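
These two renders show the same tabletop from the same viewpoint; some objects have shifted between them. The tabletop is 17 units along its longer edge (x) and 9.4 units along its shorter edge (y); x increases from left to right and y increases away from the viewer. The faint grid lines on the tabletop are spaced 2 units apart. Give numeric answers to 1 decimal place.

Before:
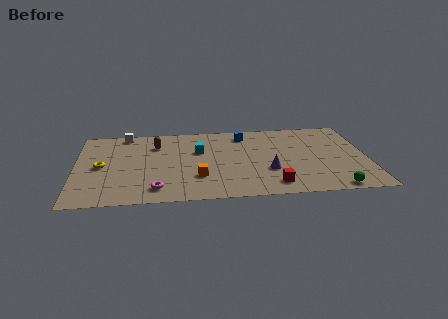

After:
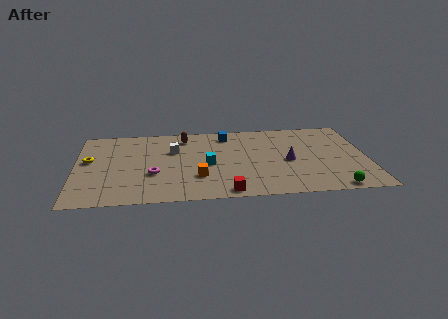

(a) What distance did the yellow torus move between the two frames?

1.1

The yellow torus moved from about (1.5, 4.6) to (0.8, 5.4), a distance of √(0.7² + 0.8²) ≈ 1.1.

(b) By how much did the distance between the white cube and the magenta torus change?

-4.1

They were about 7.1 units apart before and 3.0 after — 4.1 units closer together.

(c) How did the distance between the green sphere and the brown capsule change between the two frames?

-0.9

Before: roughly 11.9 units apart; after: 11.0. That's 0.9 units closer together.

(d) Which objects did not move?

the orange cube and the green sphere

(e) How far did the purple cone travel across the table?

1.6

The purple cone was near (11.2, 3.2) before and (12.4, 4.3) after, so it travelled √(1.2² + 1.1²) ≈ 1.6 units.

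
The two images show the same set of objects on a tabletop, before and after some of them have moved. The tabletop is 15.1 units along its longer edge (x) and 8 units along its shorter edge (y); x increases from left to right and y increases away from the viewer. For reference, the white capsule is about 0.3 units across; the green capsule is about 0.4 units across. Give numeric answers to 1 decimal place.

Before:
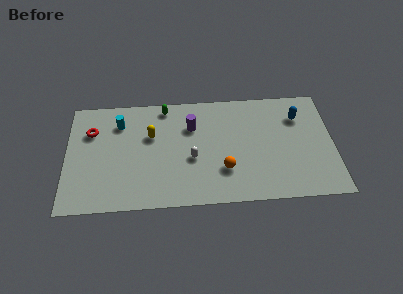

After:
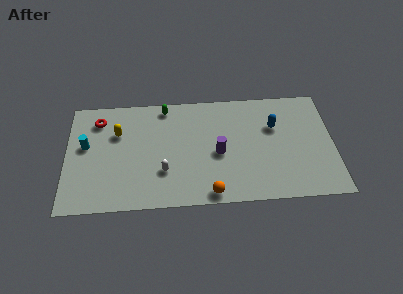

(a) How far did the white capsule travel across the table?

1.8

The white capsule moved from about (7.1, 3.3) to (5.5, 2.5), a distance of √(1.6² + 0.8²) ≈ 1.8.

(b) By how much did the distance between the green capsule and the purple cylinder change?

+2.5

The distance was about 2.1 in the first image and 4.6 in the second, so they moved 2.5 units further apart.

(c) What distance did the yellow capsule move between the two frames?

1.9

From (4.8, 5.1) to (2.9, 5.4), the yellow capsule covered √(1.9² + 0.3²) ≈ 1.9 units.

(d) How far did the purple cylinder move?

2.5

The purple cylinder was near (7.1, 5.6) before and (8.6, 3.6) after, so it travelled √(1.5² + 2.0²) ≈ 2.5 units.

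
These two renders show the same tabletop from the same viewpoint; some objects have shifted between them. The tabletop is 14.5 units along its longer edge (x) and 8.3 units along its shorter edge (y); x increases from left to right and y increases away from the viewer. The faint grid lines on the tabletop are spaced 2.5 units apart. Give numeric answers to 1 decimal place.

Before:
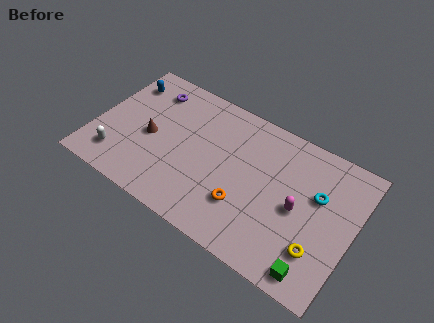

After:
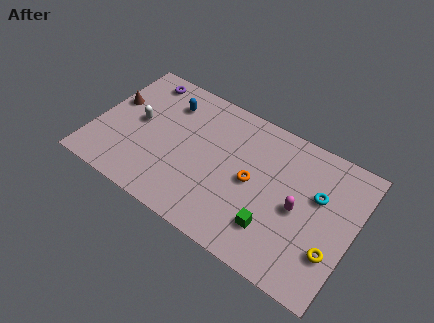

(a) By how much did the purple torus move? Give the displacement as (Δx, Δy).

(-0.6, 0.5)

The purple torus was at about (2.6, 6.7) and moved to about (2.0, 7.2).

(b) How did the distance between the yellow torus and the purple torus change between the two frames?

+1.3

Before: roughly 11.2 units apart; after: 12.5. That's 1.3 units further apart.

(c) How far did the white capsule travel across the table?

2.8

The white capsule was near (1.6, 1.7) before and (2.3, 4.4) after, so it travelled √(0.7² + 2.7²) ≈ 2.8 units.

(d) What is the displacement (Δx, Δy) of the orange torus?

(0.2, 1.6)

From the two frames, the orange torus sits at roughly (8.7, 2.5) before and (8.9, 4.1) after.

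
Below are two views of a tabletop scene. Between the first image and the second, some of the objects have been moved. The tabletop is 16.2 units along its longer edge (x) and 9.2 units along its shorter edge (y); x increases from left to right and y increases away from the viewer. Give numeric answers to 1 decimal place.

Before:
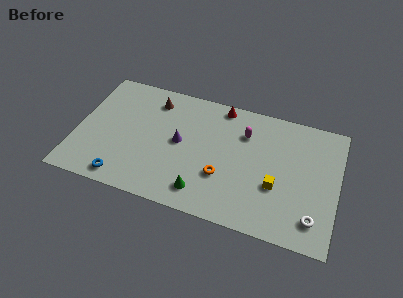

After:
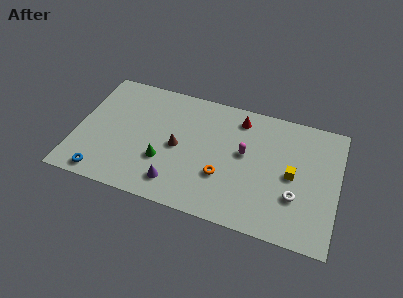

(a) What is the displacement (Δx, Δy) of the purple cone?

(0.0, -3.1)

The purple cone was at about (6.4, 4.8) and moved to about (6.4, 1.7).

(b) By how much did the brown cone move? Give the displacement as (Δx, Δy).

(1.8, -3.1)

From the two frames, the brown cone sits at roughly (4.5, 7.5) before and (6.3, 4.4) after.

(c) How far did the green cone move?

3.0

The green cone was near (8.1, 1.6) before and (5.5, 3.1) after, so it travelled √(2.6² + 1.5²) ≈ 3.0 units.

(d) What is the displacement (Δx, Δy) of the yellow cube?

(0.9, 1.1)

From the two frames, the yellow cube sits at roughly (12.5, 3.4) before and (13.4, 4.5) after.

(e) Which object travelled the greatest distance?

the brown cone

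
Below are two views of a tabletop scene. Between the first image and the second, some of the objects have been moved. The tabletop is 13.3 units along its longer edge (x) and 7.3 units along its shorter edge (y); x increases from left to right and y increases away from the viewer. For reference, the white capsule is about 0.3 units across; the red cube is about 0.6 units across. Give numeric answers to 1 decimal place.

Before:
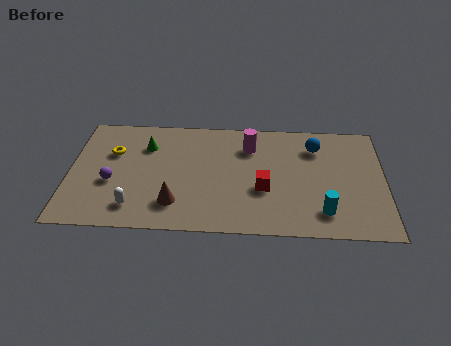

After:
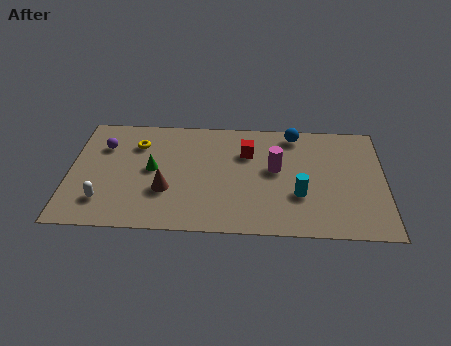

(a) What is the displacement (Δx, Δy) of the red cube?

(-0.7, 2.3)

The red cube was at about (8.2, 2.8) and moved to about (7.5, 5.1).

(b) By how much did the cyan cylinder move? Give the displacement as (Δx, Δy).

(-1.0, 1.0)

The cyan cylinder was at about (10.7, 1.5) and moved to about (9.7, 2.5).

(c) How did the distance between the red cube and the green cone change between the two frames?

-1.4

Before: roughly 5.6 units apart; after: 4.2. That's 1.4 units closer together.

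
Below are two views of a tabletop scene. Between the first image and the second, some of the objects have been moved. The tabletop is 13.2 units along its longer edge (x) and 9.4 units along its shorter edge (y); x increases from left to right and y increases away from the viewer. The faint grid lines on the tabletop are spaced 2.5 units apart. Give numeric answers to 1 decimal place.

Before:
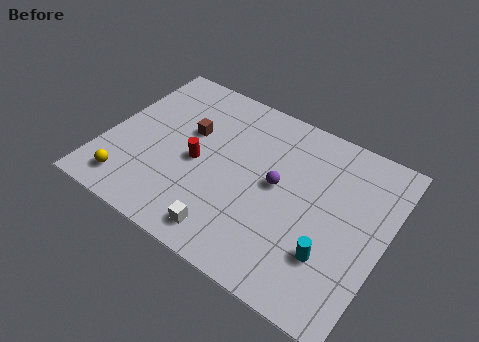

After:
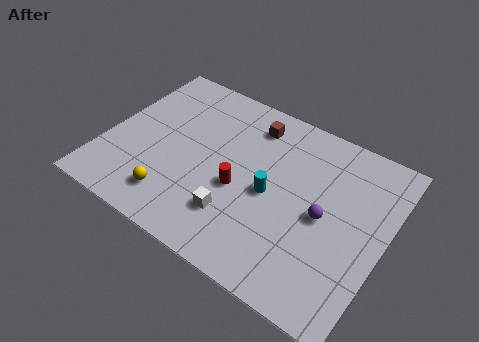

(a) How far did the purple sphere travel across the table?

2.4

The purple sphere was near (8.1, 5.0) before and (10.4, 4.5) after, so it travelled √(2.3² + 0.5²) ≈ 2.4 units.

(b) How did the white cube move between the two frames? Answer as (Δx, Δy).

(0.2, 1.1)

The white cube was at about (6.4, 1.3) and moved to about (6.6, 2.4).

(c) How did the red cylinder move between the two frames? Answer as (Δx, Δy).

(2.1, -0.4)

The red cylinder was at about (4.4, 4.3) and moved to about (6.5, 3.9).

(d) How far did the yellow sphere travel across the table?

2.1

The yellow sphere moved from about (1.6, 1.5) to (3.7, 1.8), a distance of √(2.1² + 0.3²) ≈ 2.1.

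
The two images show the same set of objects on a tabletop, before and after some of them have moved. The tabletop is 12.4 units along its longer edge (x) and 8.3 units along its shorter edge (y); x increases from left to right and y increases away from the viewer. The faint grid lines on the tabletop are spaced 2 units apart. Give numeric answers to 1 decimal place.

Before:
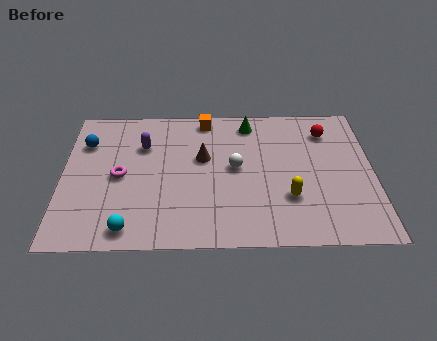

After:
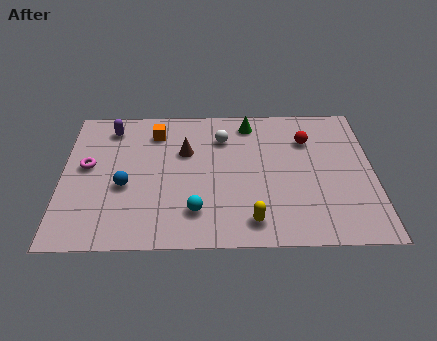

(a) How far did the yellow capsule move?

2.0

The yellow capsule moved from about (9.0, 2.6) to (7.5, 1.3), a distance of √(1.5² + 1.3²) ≈ 2.0.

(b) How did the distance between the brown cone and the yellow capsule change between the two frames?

+0.7

They were about 4.2 units apart before and 4.9 after — 0.7 units further apart.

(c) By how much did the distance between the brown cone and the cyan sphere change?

-1.4

The distance was about 4.9 in the first image and 3.5 in the second, so they moved 1.4 units closer together.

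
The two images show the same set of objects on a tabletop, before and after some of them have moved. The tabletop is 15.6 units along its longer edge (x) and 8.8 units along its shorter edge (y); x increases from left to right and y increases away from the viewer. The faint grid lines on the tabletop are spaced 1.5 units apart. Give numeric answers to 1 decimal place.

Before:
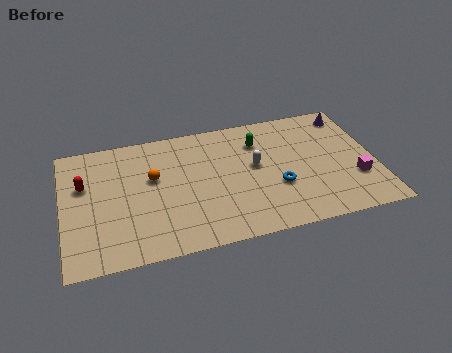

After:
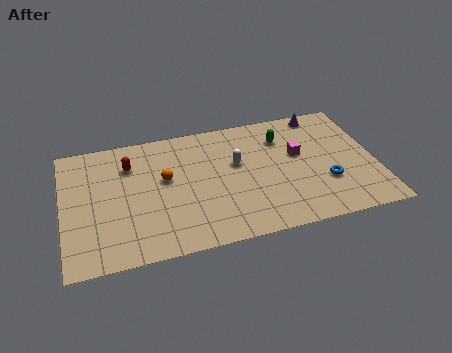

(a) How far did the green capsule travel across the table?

1.2

The green capsule was near (9.9, 6.6) before and (11.1, 6.6) after, so it travelled √(1.2² + 0.0²) ≈ 1.2 units.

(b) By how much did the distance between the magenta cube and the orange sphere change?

-3.6

They were about 10.3 units apart before and 6.7 after — 3.6 units closer together.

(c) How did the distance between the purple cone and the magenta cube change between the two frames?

-1.7

Before: roughly 4.7 units apart; after: 3.0. That's 1.7 units closer together.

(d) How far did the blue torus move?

2.4

From (10.6, 3.2) to (13.0, 2.9), the blue torus covered √(2.4² + 0.3²) ≈ 2.4 units.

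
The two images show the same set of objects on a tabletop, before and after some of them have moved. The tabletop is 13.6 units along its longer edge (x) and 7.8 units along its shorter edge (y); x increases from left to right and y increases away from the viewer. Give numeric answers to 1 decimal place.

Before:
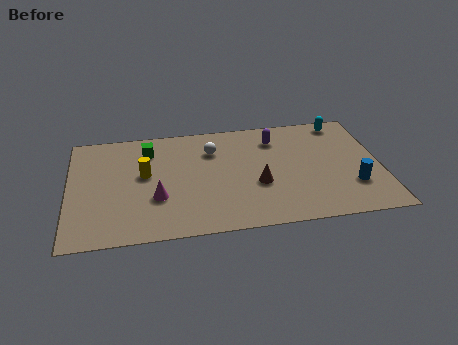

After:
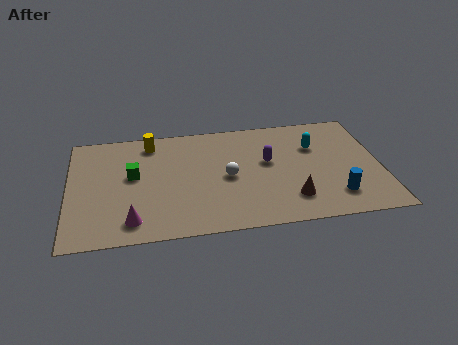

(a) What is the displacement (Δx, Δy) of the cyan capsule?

(-1.3, -1.6)

From the two frames, the cyan capsule sits at roughly (12.1, 6.9) before and (10.8, 5.3) after.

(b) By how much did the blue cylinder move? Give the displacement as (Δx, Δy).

(-0.8, -0.6)

The blue cylinder started near (12.3, 2.3) and ended near (11.5, 1.7).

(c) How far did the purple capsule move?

1.6

The purple capsule was near (9.1, 6.1) before and (8.7, 4.5) after, so it travelled √(0.4² + 1.6²) ≈ 1.6 units.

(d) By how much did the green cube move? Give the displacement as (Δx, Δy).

(-0.7, -1.7)

From the two frames, the green cube sits at roughly (3.5, 6.1) before and (2.8, 4.4) after.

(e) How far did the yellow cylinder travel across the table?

2.2

The yellow cylinder was near (3.3, 4.4) before and (3.6, 6.6) after, so it travelled √(0.3² + 2.2²) ≈ 2.2 units.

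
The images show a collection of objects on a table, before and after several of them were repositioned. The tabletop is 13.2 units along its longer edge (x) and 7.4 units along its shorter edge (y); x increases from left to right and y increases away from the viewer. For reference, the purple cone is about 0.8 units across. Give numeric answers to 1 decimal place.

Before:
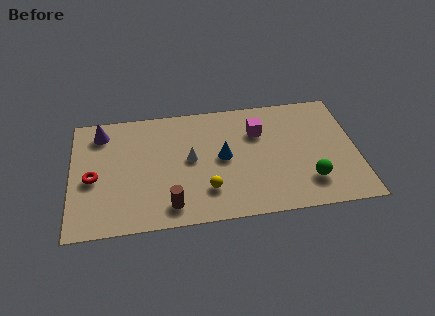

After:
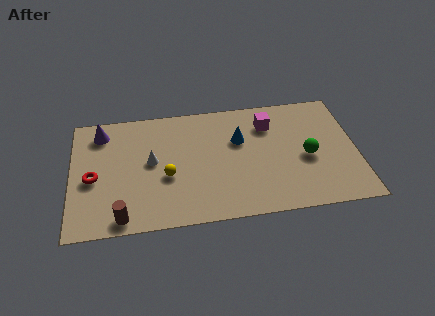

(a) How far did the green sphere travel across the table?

1.5

The green sphere moved from about (10.9, 1.8) to (10.9, 3.3), a distance of √(0.0² + 1.5²) ≈ 1.5.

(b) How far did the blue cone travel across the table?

1.3

The blue cone moved from about (7.0, 3.8) to (7.8, 4.8), a distance of √(0.8² + 1.0²) ≈ 1.3.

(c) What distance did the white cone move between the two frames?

1.8

The white cone moved from about (5.5, 3.9) to (3.7, 4.0), a distance of √(1.8² + 0.1²) ≈ 1.8.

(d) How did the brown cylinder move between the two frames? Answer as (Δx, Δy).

(-2.2, -0.4)

From the two frames, the brown cylinder sits at roughly (4.5, 1.2) before and (2.3, 0.8) after.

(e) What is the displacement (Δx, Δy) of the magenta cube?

(0.5, 0.4)

The magenta cube was at about (8.7, 5.2) and moved to about (9.2, 5.6).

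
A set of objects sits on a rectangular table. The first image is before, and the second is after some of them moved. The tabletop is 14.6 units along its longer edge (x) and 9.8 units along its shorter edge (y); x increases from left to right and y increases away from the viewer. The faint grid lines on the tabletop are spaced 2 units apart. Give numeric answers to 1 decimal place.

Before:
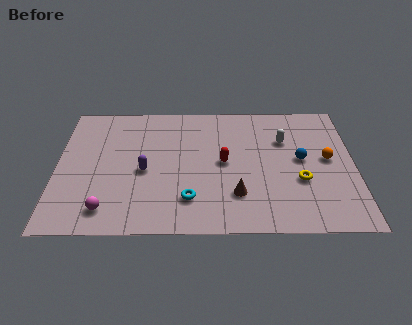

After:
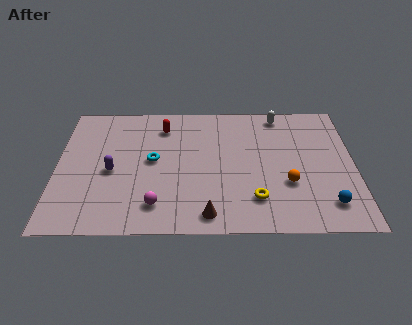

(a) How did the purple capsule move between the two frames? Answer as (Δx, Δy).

(-1.6, 0.0)

The purple capsule started near (4.3, 4.4) and ended near (2.7, 4.4).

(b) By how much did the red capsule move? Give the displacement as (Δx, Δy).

(-3.0, 2.8)

The red capsule was at about (8.2, 5.0) and moved to about (5.2, 7.8).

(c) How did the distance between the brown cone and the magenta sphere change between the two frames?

-3.8

Before: roughly 6.4 units apart; after: 2.6. That's 3.8 units closer together.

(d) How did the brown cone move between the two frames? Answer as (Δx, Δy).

(-1.4, -1.4)

The brown cone was at about (8.8, 2.6) and moved to about (7.4, 1.2).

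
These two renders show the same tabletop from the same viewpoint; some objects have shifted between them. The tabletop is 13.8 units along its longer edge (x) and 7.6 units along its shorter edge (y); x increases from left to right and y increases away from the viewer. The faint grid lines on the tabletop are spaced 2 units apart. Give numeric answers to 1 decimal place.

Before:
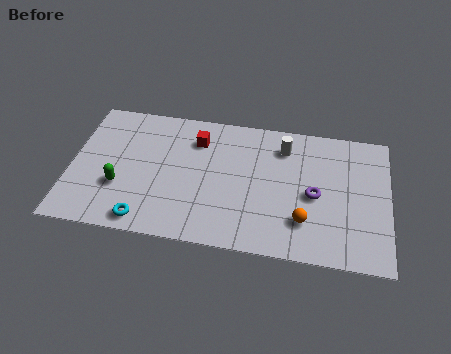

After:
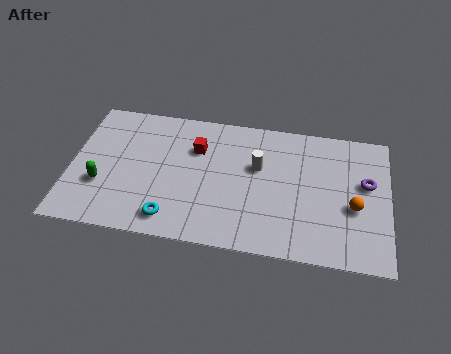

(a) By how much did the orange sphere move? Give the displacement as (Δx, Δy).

(2.1, 1.1)

The orange sphere started near (10.2, 2.0) and ended near (12.3, 3.1).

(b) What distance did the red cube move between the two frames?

0.5

The red cube moved from about (5.4, 5.8) to (5.4, 5.3), a distance of √(0.0² + 0.5²) ≈ 0.5.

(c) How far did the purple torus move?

2.4

The purple torus moved from about (10.6, 3.5) to (12.8, 4.5), a distance of √(2.2² + 1.0²) ≈ 2.4.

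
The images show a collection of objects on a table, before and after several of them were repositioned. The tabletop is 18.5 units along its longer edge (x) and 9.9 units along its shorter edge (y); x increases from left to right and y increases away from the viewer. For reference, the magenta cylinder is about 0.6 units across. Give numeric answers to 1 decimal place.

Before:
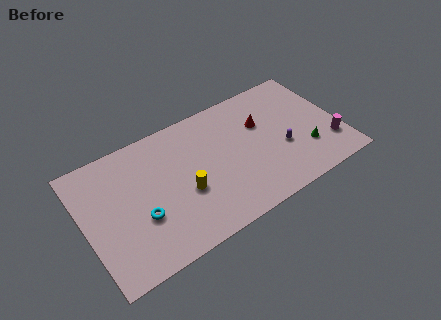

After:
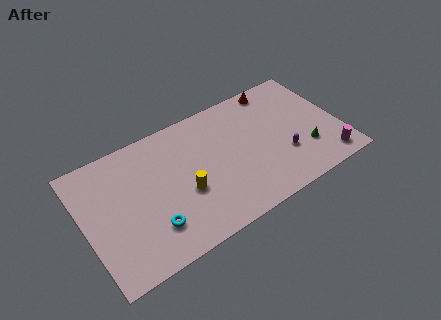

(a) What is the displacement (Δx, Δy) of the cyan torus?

(0.6, -1.1)

The cyan torus started near (3.8, 3.6) and ended near (4.4, 2.5).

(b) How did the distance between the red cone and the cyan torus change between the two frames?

+2.3

The distance was about 9.7 in the first image and 12.0 in the second, so they moved 2.3 units further apart.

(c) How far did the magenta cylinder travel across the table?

1.3

The magenta cylinder was near (17.5, 2.6) before and (17.1, 1.4) after, so it travelled √(0.4² + 1.2²) ≈ 1.3 units.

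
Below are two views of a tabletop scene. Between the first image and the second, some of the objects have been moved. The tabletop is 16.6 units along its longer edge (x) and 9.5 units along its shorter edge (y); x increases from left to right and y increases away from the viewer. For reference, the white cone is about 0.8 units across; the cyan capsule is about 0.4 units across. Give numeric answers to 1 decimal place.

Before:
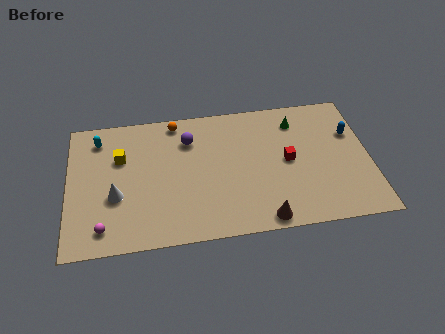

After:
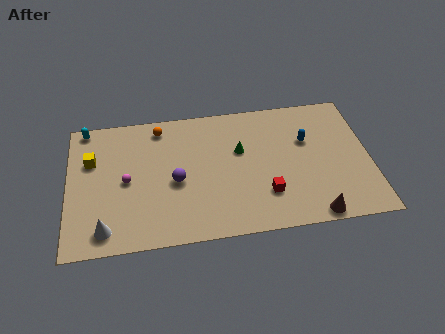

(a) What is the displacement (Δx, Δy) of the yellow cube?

(-1.6, 0.0)

From the two frames, the yellow cube sits at roughly (2.9, 6.3) before and (1.3, 6.3) after.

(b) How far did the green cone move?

3.6

The green cone was near (12.7, 7.6) before and (9.5, 5.9) after, so it travelled √(3.2² + 1.7²) ≈ 3.6 units.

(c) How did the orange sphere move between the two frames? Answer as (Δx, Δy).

(-0.9, -0.3)

The orange sphere started near (6.0, 8.5) and ended near (5.1, 8.2).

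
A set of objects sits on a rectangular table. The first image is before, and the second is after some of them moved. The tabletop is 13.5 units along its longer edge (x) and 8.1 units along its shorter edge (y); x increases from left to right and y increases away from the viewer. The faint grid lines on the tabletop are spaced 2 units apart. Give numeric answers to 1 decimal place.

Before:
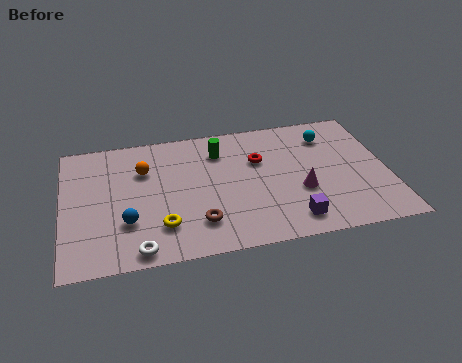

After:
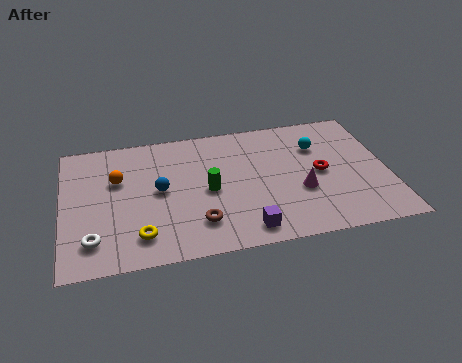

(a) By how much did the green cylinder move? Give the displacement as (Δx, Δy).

(-0.6, -2.4)

The green cylinder started near (6.6, 6.2) and ended near (6.0, 3.8).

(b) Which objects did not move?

the brown torus and the magenta cone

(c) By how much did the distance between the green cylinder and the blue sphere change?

-3.4

Before: roughly 5.4 units apart; after: 2.0. That's 3.4 units closer together.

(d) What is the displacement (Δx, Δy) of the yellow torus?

(-0.9, -0.4)

The yellow torus started near (4.0, 2.0) and ended near (3.1, 1.6).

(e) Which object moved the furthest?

the red torus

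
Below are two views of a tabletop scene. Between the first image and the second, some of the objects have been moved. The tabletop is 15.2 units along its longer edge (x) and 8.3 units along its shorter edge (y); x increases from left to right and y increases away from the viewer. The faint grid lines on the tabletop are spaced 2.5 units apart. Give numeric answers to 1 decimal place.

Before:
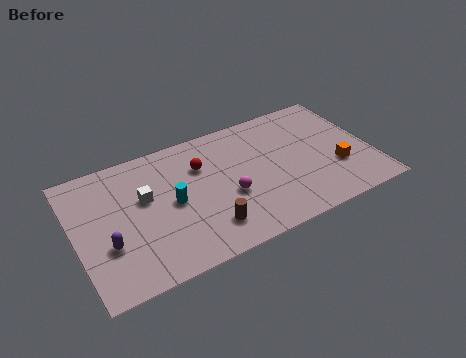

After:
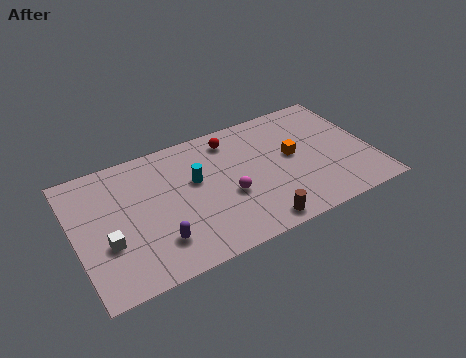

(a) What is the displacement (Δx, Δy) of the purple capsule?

(2.4, -0.9)

The purple capsule was at about (1.5, 2.9) and moved to about (3.9, 2.0).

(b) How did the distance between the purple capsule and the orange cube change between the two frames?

-4.1

They were about 11.8 units apart before and 7.7 after — 4.1 units closer together.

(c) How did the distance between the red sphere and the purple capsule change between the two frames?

+0.7

The distance was about 5.9 in the first image and 6.6 in the second, so they moved 0.7 units further apart.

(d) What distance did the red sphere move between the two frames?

2.0

From (6.6, 5.8) to (8.3, 6.9), the red sphere covered √(1.7² + 1.1²) ≈ 2.0 units.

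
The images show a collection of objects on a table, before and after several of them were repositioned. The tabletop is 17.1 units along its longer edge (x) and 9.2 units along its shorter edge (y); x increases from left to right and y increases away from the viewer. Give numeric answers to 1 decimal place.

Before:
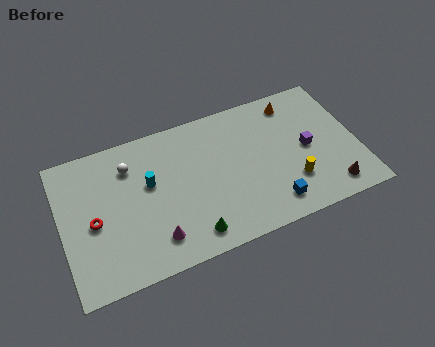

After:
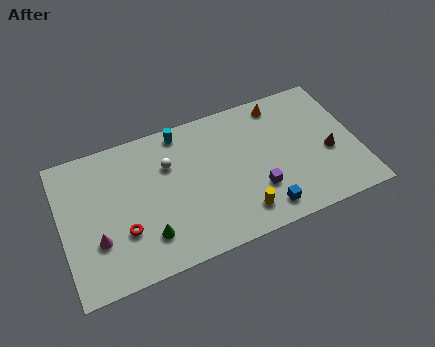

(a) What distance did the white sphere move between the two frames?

2.3

The white sphere was near (4.1, 7.0) before and (6.3, 6.3) after, so it travelled √(2.2² + 0.7²) ≈ 2.3 units.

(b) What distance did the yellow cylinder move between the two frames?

3.2

The yellow cylinder moved from about (13.1, 2.6) to (10.0, 1.7), a distance of √(3.1² + 0.9²) ≈ 3.2.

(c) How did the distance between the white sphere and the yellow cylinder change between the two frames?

-4.1

The distance was about 10.0 in the first image and 5.9 in the second, so they moved 4.1 units closer together.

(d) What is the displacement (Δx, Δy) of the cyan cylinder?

(2.1, 2.7)

From the two frames, the cyan cylinder sits at roughly (5.1, 5.5) before and (7.2, 8.2) after.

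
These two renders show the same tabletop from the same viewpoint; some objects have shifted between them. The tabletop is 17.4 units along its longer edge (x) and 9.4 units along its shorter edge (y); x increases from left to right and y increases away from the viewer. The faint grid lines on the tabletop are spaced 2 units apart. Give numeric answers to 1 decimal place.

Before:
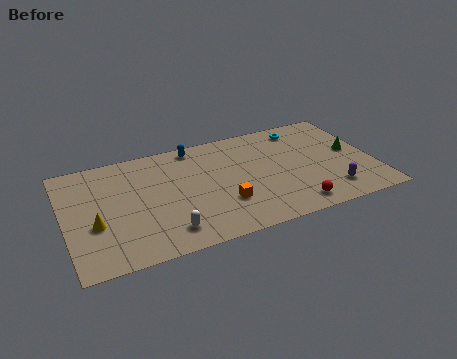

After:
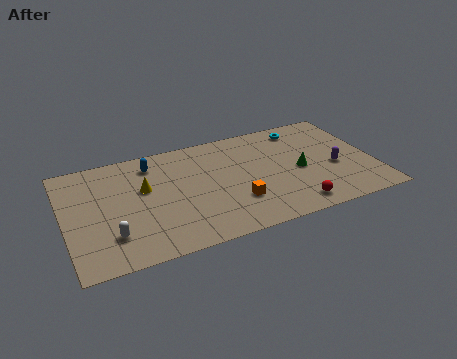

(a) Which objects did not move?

the red sphere and the cyan torus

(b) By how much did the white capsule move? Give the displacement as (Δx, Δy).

(-3.0, 0.7)

From the two frames, the white capsule sits at roughly (5.4, 1.7) before and (2.4, 2.4) after.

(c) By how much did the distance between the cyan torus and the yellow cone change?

-3.4

Before: roughly 13.0 units apart; after: 9.6. That's 3.4 units closer together.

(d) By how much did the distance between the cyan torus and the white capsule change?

+2.2

Before: roughly 10.5 units apart; after: 12.7. That's 2.2 units further apart.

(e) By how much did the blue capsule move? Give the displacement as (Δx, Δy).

(-2.5, -0.7)

The blue capsule was at about (7.6, 8.4) and moved to about (5.1, 7.7).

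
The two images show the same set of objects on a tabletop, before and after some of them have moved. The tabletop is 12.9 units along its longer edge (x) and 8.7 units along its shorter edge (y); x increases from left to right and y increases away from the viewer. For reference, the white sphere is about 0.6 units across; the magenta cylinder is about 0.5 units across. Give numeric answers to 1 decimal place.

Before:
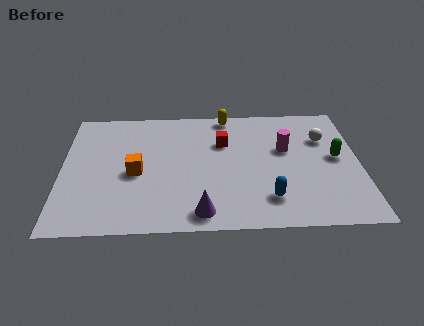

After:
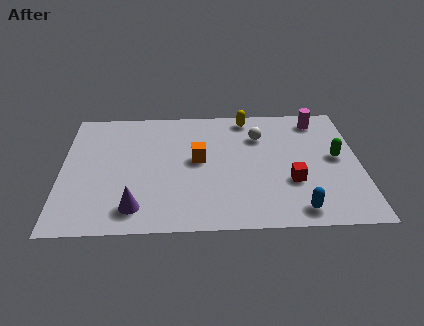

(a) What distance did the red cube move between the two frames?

4.1

The red cube was near (7.0, 5.9) before and (9.9, 3.0) after, so it travelled √(2.9² + 2.9²) ≈ 4.1 units.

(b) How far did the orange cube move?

2.8

The orange cube moved from about (3.2, 3.9) to (5.9, 4.7), a distance of √(2.7² + 0.8²) ≈ 2.8.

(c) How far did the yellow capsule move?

0.9

The yellow capsule moved from about (7.2, 7.9) to (8.1, 7.7), a distance of √(0.9² + 0.2²) ≈ 0.9.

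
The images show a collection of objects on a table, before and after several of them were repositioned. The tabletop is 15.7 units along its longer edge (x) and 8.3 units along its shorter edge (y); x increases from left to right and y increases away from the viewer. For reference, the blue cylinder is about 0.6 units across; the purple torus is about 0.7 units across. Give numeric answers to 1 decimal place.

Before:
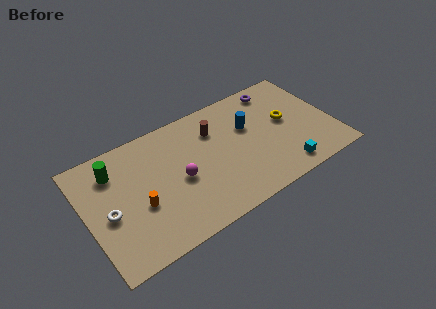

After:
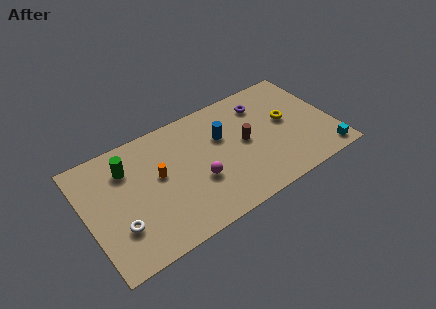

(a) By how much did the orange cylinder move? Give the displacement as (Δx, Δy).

(1.4, 1.4)

The orange cylinder was at about (3.2, 3.3) and moved to about (4.6, 4.7).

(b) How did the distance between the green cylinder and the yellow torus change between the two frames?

-0.8

The distance was about 11.0 in the first image and 10.2 in the second, so they moved 0.8 units closer together.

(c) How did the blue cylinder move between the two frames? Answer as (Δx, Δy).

(-1.7, 0.1)

The blue cylinder was at about (10.5, 5.3) and moved to about (8.8, 5.4).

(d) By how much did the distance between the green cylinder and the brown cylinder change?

+1.1

The distance was about 6.4 in the first image and 7.5 in the second, so they moved 1.1 units further apart.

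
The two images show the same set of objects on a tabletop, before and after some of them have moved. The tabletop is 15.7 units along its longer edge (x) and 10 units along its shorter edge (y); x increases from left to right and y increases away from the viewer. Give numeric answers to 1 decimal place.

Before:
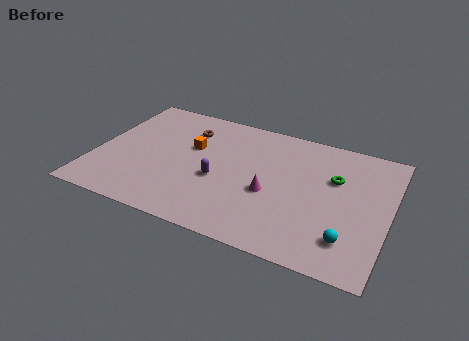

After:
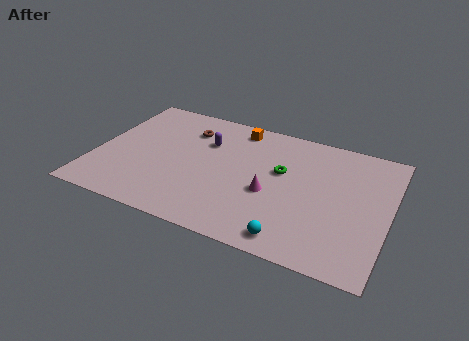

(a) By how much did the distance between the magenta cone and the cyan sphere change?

-1.4

Before: roughly 4.7 units apart; after: 3.3. That's 1.4 units closer together.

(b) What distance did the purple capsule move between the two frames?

3.0

The purple capsule was near (6.7, 4.1) before and (5.7, 6.9) after, so it travelled √(1.0² + 2.8²) ≈ 3.0 units.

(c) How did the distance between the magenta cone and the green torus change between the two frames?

-2.1

The distance was about 4.0 in the first image and 1.9 in the second, so they moved 2.1 units closer together.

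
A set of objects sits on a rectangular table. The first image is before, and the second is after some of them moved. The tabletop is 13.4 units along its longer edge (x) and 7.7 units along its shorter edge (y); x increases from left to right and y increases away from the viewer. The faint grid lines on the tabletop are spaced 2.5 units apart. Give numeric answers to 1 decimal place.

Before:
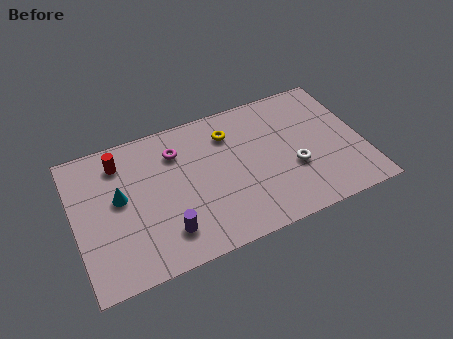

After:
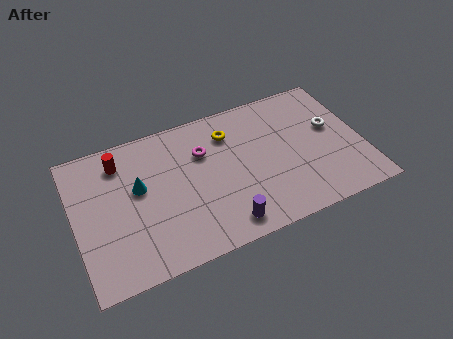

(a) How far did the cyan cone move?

0.9

From (2.1, 4.3) to (3.0, 4.5), the cyan cone covered √(0.9² + 0.2²) ≈ 0.9 units.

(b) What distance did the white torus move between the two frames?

2.6

The white torus was near (10.1, 2.9) before and (12.1, 4.5) after, so it travelled √(2.0² + 1.6²) ≈ 2.6 units.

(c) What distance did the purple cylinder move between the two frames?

2.7

The purple cylinder moved from about (4.0, 1.7) to (6.6, 1.1), a distance of √(2.6² + 0.6²) ≈ 2.7.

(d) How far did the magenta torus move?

1.3

The magenta torus was near (4.9, 5.8) before and (6.1, 5.3) after, so it travelled √(1.2² + 0.5²) ≈ 1.3 units.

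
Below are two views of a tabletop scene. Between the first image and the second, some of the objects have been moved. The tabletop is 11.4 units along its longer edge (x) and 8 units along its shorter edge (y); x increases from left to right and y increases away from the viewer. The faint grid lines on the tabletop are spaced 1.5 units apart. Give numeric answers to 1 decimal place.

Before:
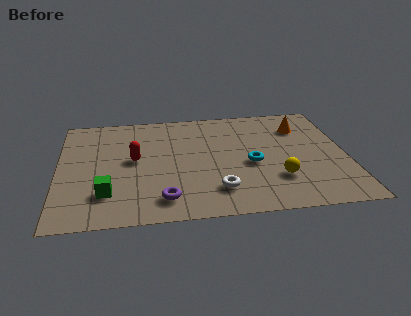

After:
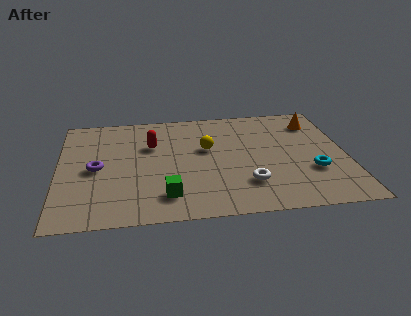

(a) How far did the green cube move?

2.3

The green cube was near (1.9, 2.0) before and (4.2, 1.6) after, so it travelled √(2.3² + 0.4²) ≈ 2.3 units.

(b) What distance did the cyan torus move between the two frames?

2.5

From (7.6, 3.5) to (10.0, 2.7), the cyan torus covered √(2.4² + 0.8²) ≈ 2.5 units.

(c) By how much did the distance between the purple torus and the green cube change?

+1.2

They were about 2.3 units apart before and 3.5 after — 1.2 units further apart.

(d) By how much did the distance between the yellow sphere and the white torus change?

+0.6

Before: roughly 2.5 units apart; after: 3.1. That's 0.6 units further apart.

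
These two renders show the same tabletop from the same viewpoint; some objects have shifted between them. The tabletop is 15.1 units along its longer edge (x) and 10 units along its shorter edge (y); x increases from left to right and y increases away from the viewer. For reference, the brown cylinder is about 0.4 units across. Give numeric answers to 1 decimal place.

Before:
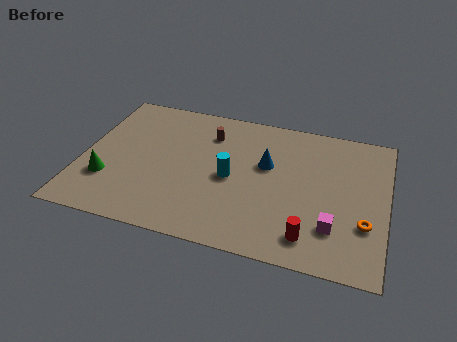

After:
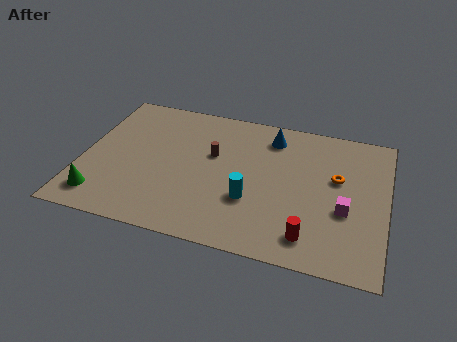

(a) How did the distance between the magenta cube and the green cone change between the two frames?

+0.9

They were about 11.2 units apart before and 12.1 after — 0.9 units further apart.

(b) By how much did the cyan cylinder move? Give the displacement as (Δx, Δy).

(1.1, -1.3)

The cyan cylinder started near (7.4, 4.7) and ended near (8.5, 3.4).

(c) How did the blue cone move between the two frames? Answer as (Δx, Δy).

(0.1, 2.1)

The blue cone started near (9.1, 6.1) and ended near (9.2, 8.2).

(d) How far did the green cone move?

1.3

The green cone moved from about (1.4, 3.0) to (1.2, 1.7), a distance of √(0.2² + 1.3²) ≈ 1.3.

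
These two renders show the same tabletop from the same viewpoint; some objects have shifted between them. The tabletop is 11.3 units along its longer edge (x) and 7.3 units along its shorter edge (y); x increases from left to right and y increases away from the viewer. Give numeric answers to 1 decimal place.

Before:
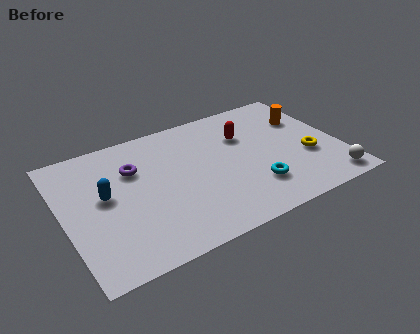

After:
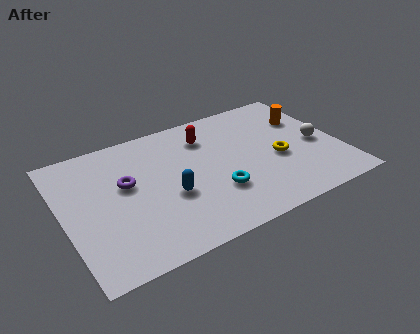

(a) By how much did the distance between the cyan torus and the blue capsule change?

-4.3

They were about 6.2 units apart before and 1.9 after — 4.3 units closer together.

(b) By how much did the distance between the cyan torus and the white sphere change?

+1.3

Before: roughly 3.2 units apart; after: 4.5. That's 1.3 units further apart.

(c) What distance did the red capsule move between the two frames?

1.6

The red capsule moved from about (7.6, 5.0) to (6.1, 5.6), a distance of √(1.5² + 0.6²) ≈ 1.6.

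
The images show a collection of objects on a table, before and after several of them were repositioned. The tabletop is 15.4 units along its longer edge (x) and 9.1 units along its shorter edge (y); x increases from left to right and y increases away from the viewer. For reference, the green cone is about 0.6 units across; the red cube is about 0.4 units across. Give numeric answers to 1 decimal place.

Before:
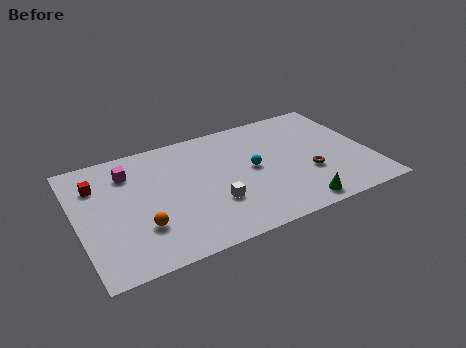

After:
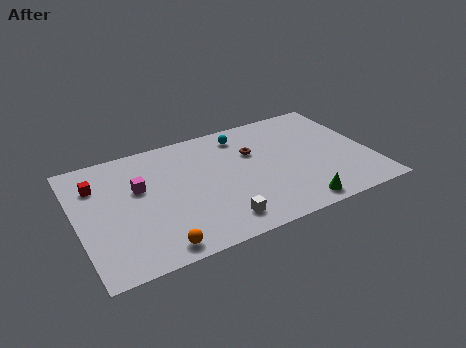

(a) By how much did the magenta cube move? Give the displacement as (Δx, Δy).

(0.4, -1.4)

The magenta cube was at about (2.9, 7.0) and moved to about (3.3, 5.6).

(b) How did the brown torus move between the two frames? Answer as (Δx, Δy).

(-2.6, 2.8)

The brown torus was at about (12.0, 3.2) and moved to about (9.4, 6.0).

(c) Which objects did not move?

the green cone and the red cube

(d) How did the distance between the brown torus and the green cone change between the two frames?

+2.8

The distance was about 2.4 in the first image and 5.2 in the second, so they moved 2.8 units further apart.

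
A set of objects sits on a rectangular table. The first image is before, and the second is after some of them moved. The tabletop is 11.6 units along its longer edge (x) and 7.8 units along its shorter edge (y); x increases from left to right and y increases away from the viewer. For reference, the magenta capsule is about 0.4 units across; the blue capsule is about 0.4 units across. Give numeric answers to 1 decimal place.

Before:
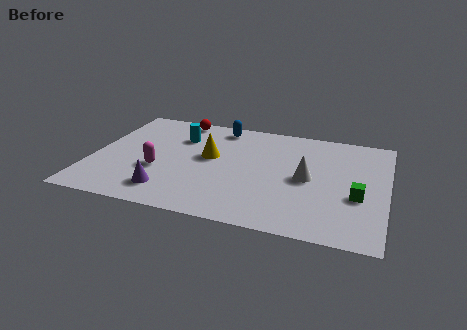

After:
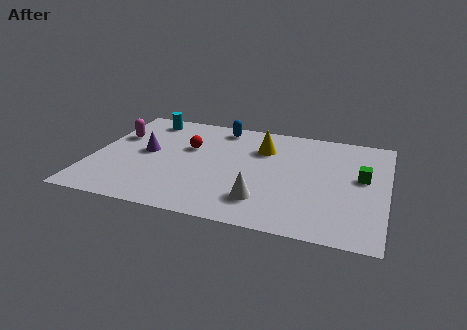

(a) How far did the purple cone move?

2.8

The purple cone was near (3.2, 1.5) before and (2.1, 4.1) after, so it travelled √(1.1² + 2.6²) ≈ 2.8 units.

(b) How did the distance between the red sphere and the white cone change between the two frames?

-1.8

The distance was about 6.3 in the first image and 4.5 in the second, so they moved 1.8 units closer together.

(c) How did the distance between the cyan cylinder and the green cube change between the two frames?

+1.4

The distance was about 7.7 in the first image and 9.1 in the second, so they moved 1.4 units further apart.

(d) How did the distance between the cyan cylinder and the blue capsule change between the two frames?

+1.1

They were about 1.9 units apart before and 3.0 after — 1.1 units further apart.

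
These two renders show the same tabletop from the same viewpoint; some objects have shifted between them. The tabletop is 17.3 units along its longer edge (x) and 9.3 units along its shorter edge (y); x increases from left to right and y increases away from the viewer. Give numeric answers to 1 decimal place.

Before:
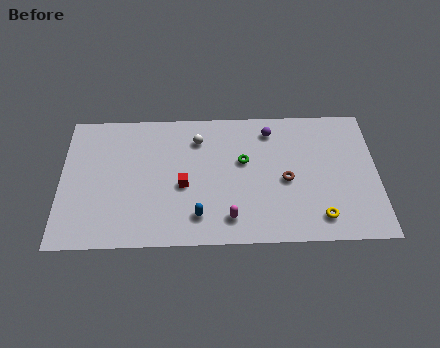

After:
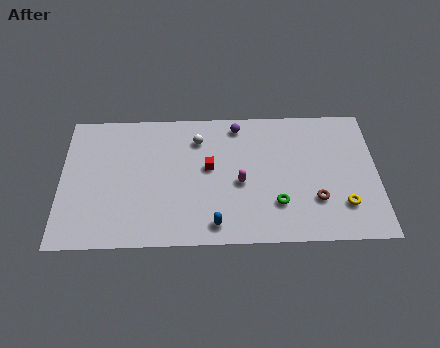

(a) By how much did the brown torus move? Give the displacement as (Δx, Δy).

(1.6, -1.4)

The brown torus was at about (12.3, 4.2) and moved to about (13.9, 2.8).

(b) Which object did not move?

the white sphere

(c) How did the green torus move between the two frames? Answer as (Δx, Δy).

(1.8, -3.0)

From the two frames, the green torus sits at roughly (10.0, 5.6) before and (11.8, 2.6) after.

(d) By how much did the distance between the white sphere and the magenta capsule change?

-1.9

Before: roughly 5.8 units apart; after: 3.9. That's 1.9 units closer together.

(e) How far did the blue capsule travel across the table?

1.1

The blue capsule was near (7.5, 1.9) before and (8.4, 1.3) after, so it travelled √(0.9² + 0.6²) ≈ 1.1 units.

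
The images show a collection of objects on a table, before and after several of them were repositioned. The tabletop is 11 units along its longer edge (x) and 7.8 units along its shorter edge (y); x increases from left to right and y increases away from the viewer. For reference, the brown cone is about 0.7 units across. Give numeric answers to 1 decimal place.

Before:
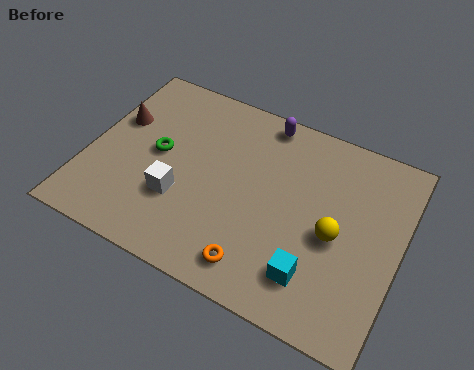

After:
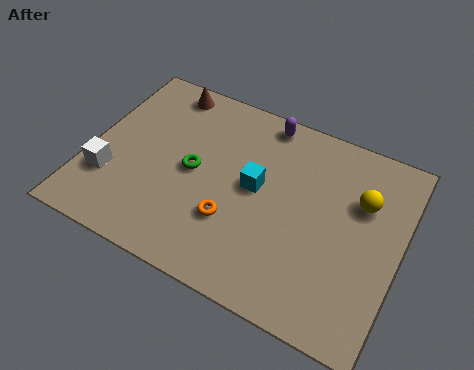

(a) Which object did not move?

the purple capsule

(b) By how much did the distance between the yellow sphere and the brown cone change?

-0.6

They were about 8.1 units apart before and 7.5 after — 0.6 units closer together.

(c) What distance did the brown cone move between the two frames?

2.4

From (0.8, 4.9) to (2.2, 6.9), the brown cone covered √(1.4² + 2.0²) ≈ 2.4 units.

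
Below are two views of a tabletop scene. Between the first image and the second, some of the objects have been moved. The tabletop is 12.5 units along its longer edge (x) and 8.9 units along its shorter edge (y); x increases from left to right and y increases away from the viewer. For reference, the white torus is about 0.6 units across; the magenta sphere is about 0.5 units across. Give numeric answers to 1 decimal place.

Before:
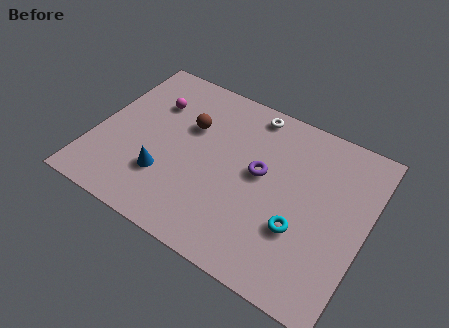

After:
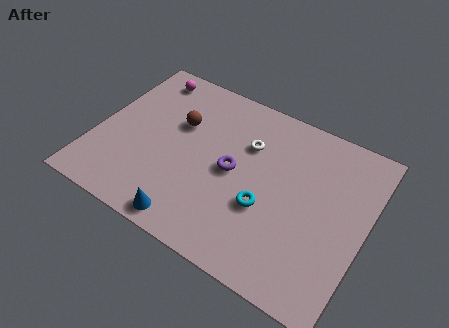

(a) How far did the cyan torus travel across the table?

1.6

From (9.7, 3.0) to (8.1, 3.3), the cyan torus covered √(1.6² + 0.3²) ≈ 1.6 units.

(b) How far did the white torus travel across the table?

1.8

From (6.7, 7.9) to (6.8, 6.1), the white torus covered √(0.1² + 1.8²) ≈ 1.8 units.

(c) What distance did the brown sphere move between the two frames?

0.5

The brown sphere moved from about (4.1, 5.8) to (3.6, 5.7), a distance of √(0.5² + 0.1²) ≈ 0.5.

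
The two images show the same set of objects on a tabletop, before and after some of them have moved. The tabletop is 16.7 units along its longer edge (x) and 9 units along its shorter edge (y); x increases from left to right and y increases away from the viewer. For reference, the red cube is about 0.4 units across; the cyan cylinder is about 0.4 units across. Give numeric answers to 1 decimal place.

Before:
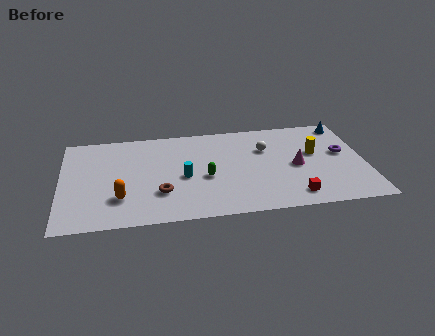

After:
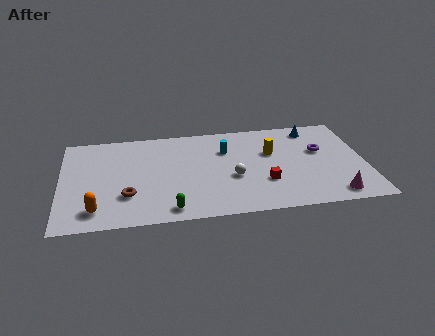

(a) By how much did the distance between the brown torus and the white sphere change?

-0.9

Before: roughly 6.8 units apart; after: 5.9. That's 0.9 units closer together.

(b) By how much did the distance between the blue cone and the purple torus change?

-0.6

Before: roughly 2.8 units apart; after: 2.2. That's 0.6 units closer together.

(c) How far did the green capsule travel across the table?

3.4

The green capsule moved from about (7.9, 3.8) to (5.9, 1.1), a distance of √(2.0² + 2.7²) ≈ 3.4.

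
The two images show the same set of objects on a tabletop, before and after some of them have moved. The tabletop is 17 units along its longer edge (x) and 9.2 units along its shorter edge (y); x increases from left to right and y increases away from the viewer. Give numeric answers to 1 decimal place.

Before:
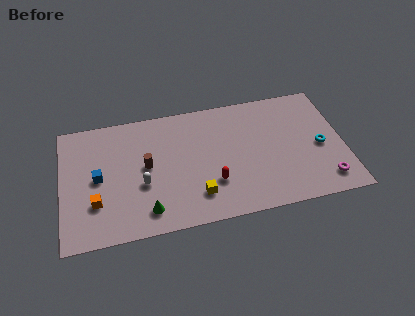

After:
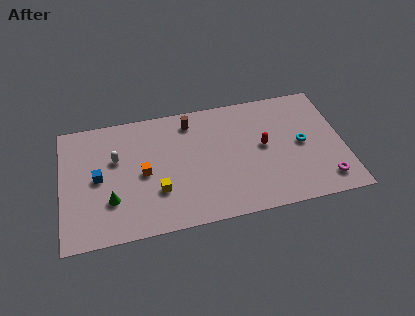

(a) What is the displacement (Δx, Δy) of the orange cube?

(2.9, 1.6)

The orange cube was at about (2.0, 2.8) and moved to about (4.9, 4.4).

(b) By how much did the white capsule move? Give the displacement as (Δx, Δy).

(-1.5, 2.2)

From the two frames, the white capsule sits at roughly (4.8, 3.6) before and (3.3, 5.8) after.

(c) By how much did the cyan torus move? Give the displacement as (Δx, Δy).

(-1.1, 0.4)

The cyan torus was at about (15.6, 4.2) and moved to about (14.5, 4.6).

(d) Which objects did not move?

the magenta torus and the blue cube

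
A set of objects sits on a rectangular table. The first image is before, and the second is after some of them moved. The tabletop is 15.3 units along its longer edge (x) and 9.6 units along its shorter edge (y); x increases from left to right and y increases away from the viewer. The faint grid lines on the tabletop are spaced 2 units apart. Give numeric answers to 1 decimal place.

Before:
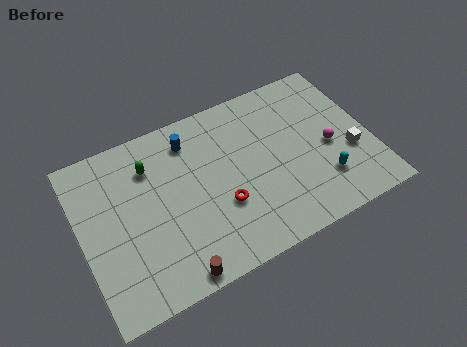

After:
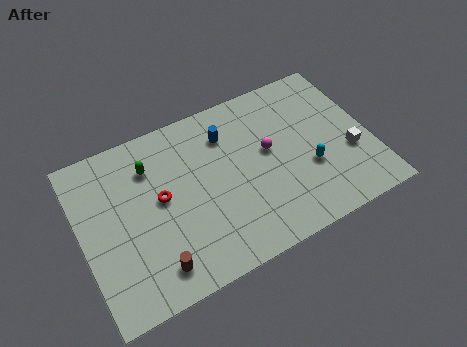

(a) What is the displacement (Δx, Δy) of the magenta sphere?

(-3.1, 1.1)

The magenta sphere started near (13.1, 4.3) and ended near (10.0, 5.4).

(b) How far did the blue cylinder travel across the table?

2.0

The blue cylinder was near (6.1, 7.8) before and (8.0, 7.3) after, so it travelled √(1.9² + 0.5²) ≈ 2.0 units.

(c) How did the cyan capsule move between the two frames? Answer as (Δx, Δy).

(-0.6, 1.0)

The cyan capsule started near (12.5, 2.5) and ended near (11.9, 3.5).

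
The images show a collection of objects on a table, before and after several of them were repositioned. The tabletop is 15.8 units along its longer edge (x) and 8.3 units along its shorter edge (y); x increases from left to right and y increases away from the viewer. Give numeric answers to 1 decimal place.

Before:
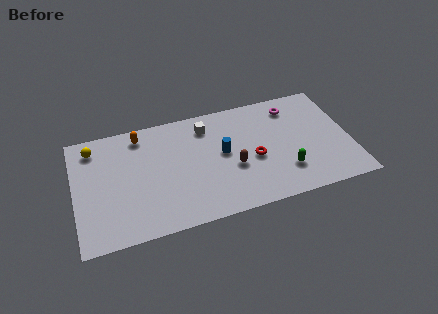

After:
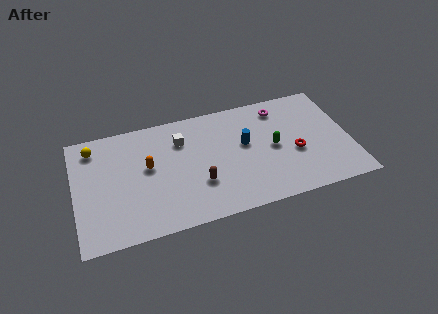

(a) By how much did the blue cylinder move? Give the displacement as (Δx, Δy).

(1.3, 0.3)

The blue cylinder was at about (8.5, 4.5) and moved to about (9.8, 4.8).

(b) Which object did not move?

the yellow sphere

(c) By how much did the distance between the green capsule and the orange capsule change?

-2.2

The distance was about 9.4 in the first image and 7.2 in the second, so they moved 2.2 units closer together.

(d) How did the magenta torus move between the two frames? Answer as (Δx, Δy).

(-0.7, 0.1)

The magenta torus started near (12.7, 6.8) and ended near (12.0, 6.9).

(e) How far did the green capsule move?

2.0

The green capsule moved from about (11.9, 2.2) to (11.4, 4.1), a distance of √(0.5² + 1.9²) ≈ 2.0.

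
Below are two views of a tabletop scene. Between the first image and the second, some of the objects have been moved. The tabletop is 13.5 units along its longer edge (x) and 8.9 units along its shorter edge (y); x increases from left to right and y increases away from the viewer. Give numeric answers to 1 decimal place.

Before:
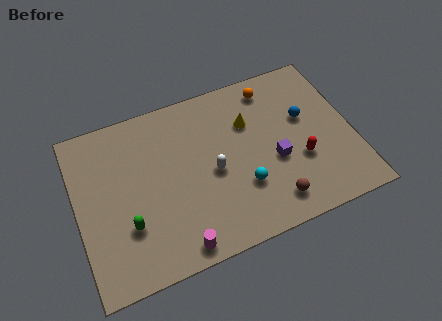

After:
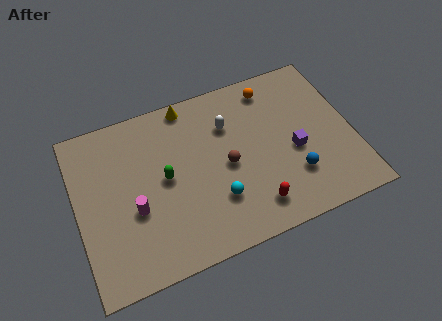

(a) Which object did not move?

the orange sphere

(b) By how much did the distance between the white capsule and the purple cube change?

+0.9

Before: roughly 3.0 units apart; after: 3.9. That's 0.9 units further apart.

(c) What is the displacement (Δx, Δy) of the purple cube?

(1.0, 0.2)

From the two frames, the purple cube sits at roughly (9.6, 3.6) before and (10.6, 3.8) after.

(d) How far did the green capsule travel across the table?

2.7

From (2.3, 2.8) to (4.3, 4.6), the green capsule covered √(2.0² + 1.8²) ≈ 2.7 units.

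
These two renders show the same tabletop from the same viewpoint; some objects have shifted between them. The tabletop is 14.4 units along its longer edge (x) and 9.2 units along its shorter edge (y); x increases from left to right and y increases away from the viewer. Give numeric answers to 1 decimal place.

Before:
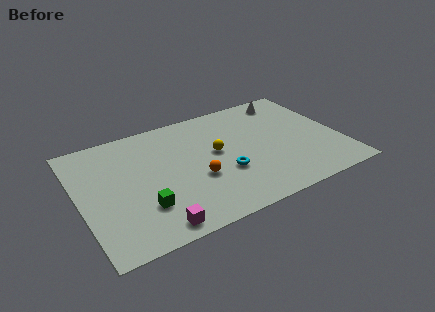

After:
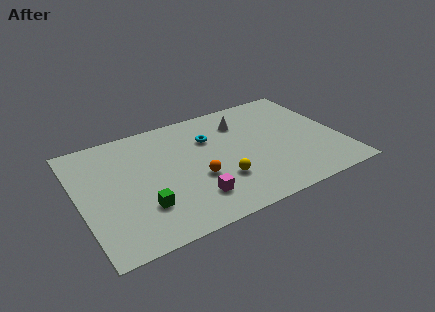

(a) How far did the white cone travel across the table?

2.9

The white cone was near (12.1, 7.9) before and (9.3, 7.0) after, so it travelled √(2.8² + 0.9²) ≈ 2.9 units.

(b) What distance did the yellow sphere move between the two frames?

2.3

The yellow sphere was near (7.6, 5.1) before and (7.5, 2.8) after, so it travelled √(0.1² + 2.3²) ≈ 2.3 units.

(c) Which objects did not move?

the orange sphere and the green cube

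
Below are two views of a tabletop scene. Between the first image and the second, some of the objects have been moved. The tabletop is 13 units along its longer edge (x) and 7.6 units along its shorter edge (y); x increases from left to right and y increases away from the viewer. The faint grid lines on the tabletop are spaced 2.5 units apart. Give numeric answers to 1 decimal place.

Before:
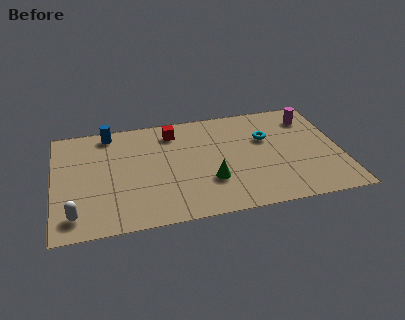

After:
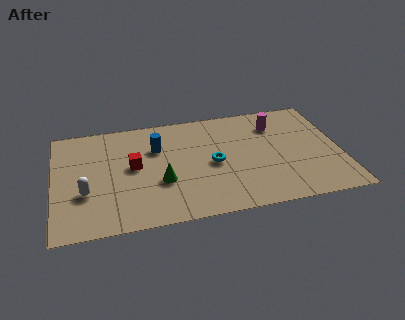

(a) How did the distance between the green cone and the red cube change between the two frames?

-2.3

Before: roughly 4.1 units apart; after: 1.8. That's 2.3 units closer together.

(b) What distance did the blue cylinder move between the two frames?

2.6

The blue cylinder moved from about (2.6, 6.7) to (4.7, 5.2), a distance of √(2.1² + 1.5²) ≈ 2.6.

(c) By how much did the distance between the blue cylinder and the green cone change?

-3.8

Before: roughly 6.2 units apart; after: 2.4. That's 3.8 units closer together.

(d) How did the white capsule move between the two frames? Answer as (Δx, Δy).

(0.5, 1.4)

The white capsule was at about (0.9, 1.3) and moved to about (1.4, 2.7).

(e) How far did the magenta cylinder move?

1.6

From (11.8, 6.0) to (10.2, 5.8), the magenta cylinder covered √(1.6² + 0.2²) ≈ 1.6 units.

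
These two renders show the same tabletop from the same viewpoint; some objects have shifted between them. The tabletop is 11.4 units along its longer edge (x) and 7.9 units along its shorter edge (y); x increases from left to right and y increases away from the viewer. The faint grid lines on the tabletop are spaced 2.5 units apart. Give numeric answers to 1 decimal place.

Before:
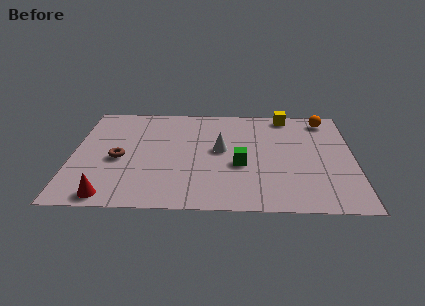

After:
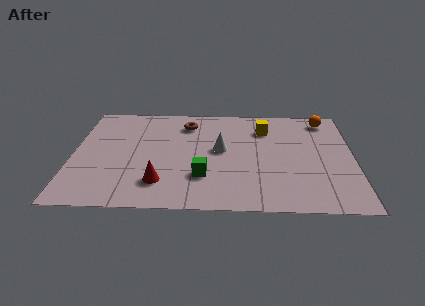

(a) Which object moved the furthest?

the brown torus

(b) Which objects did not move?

the white cone and the orange sphere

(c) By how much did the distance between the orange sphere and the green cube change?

+1.7

Before: roughly 5.0 units apart; after: 6.7. That's 1.7 units further apart.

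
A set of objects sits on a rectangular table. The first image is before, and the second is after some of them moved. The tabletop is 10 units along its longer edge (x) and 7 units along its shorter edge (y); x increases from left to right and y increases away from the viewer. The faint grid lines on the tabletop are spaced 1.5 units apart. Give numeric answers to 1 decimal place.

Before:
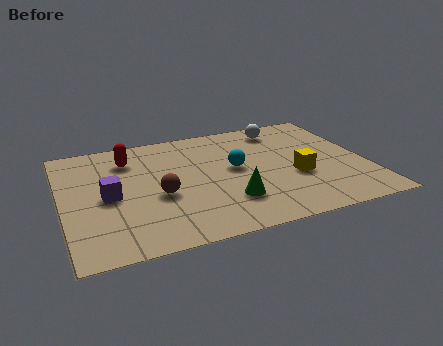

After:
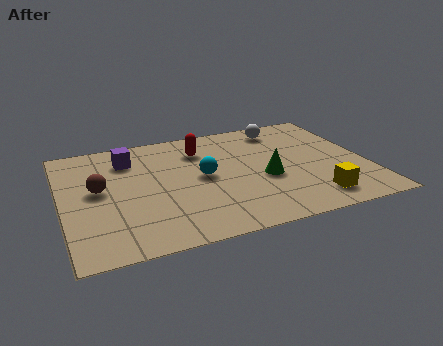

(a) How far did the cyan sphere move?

1.1

The cyan sphere was near (5.7, 3.8) before and (4.6, 3.6) after, so it travelled √(1.1² + 0.2²) ≈ 1.1 units.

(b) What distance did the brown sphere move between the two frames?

2.1

The brown sphere moved from about (3.1, 2.9) to (1.2, 3.8), a distance of √(1.9² + 0.9²) ≈ 2.1.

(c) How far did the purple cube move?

2.2

The purple cube moved from about (1.5, 3.3) to (2.3, 5.4), a distance of √(0.8² + 2.1²) ≈ 2.2.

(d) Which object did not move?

the white sphere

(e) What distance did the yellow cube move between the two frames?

1.6

The yellow cube moved from about (7.6, 2.7) to (8.0, 1.2), a distance of √(0.4² + 1.5²) ≈ 1.6.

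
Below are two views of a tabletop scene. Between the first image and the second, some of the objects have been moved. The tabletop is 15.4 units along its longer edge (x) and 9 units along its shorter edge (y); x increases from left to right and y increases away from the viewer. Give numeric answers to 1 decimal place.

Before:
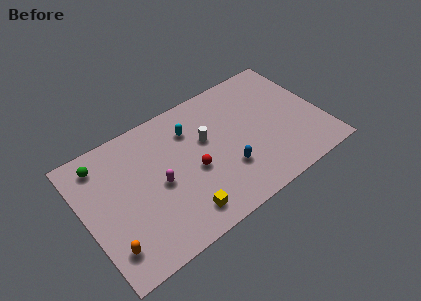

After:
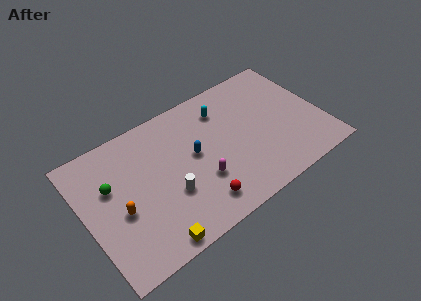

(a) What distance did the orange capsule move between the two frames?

2.1

The orange capsule moved from about (1.1, 1.9) to (2.1, 3.8), a distance of √(1.0² + 1.9²) ≈ 2.1.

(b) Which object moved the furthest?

the white cylinder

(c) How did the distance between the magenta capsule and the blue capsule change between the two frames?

-2.5

Before: roughly 4.4 units apart; after: 1.9. That's 2.5 units closer together.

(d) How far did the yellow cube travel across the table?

2.2

From (5.7, 1.5) to (3.6, 0.8), the yellow cube covered √(2.1² + 0.7²) ≈ 2.2 units.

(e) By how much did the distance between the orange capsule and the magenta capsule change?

+0.9

The distance was about 4.3 in the first image and 5.2 in the second, so they moved 0.9 units further apart.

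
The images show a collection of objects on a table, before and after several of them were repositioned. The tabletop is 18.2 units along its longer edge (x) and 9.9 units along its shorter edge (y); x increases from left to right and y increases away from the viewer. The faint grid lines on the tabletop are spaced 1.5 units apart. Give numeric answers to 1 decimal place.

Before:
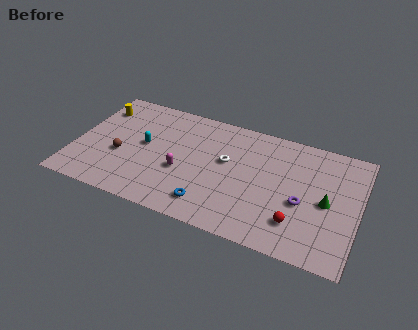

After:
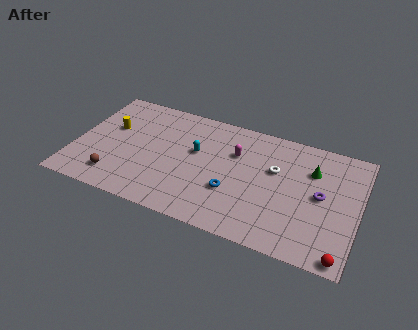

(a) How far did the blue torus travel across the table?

2.1

The blue torus moved from about (9.0, 1.8) to (10.3, 3.4), a distance of √(1.3² + 1.6²) ≈ 2.1.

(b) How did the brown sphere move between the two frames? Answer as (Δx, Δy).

(-0.1, -2.0)

From the two frames, the brown sphere sits at roughly (3.0, 3.9) before and (2.9, 1.9) after.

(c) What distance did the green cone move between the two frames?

2.5

The green cone was near (16.2, 4.7) before and (15.1, 7.0) after, so it travelled √(1.1² + 2.3²) ≈ 2.5 units.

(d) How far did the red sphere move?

3.3

The red sphere moved from about (14.5, 2.4) to (17.4, 0.8), a distance of √(2.9² + 1.6²) ≈ 3.3.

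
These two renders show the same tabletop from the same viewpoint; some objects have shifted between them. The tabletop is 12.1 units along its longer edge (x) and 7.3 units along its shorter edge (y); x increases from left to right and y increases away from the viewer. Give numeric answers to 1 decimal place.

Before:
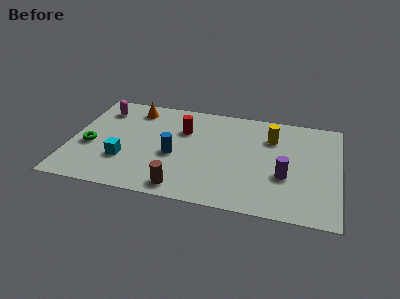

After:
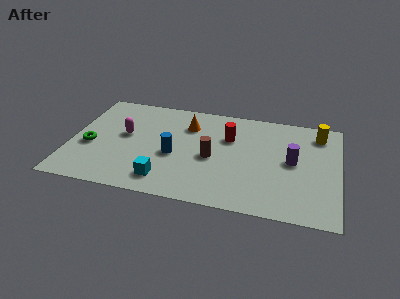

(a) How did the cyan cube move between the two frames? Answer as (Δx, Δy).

(1.9, -1.0)

The cyan cube was at about (2.5, 2.3) and moved to about (4.4, 1.3).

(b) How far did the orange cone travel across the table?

2.6

The orange cone moved from about (2.7, 6.1) to (5.2, 5.4), a distance of √(2.5² + 0.7²) ≈ 2.6.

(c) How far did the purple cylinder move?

1.1

The purple cylinder moved from about (9.7, 2.7) to (10.0, 3.8), a distance of √(0.3² + 1.1²) ≈ 1.1.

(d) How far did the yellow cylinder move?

2.2

The yellow cylinder moved from about (9.0, 5.3) to (11.1, 6.0), a distance of √(2.1² + 0.7²) ≈ 2.2.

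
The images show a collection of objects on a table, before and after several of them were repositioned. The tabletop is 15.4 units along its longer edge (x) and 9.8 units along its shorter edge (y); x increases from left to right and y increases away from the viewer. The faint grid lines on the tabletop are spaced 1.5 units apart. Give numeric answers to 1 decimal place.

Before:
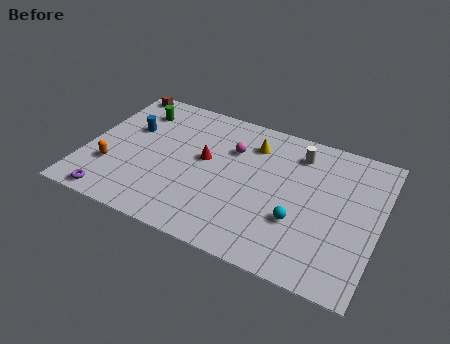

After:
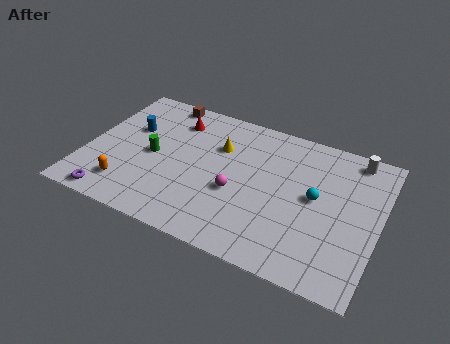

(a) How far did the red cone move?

2.9

The red cone was near (6.2, 5.5) before and (4.3, 7.7) after, so it travelled √(1.9² + 2.2²) ≈ 2.9 units.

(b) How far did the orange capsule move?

1.4

The orange capsule moved from about (1.5, 3.0) to (2.5, 2.0), a distance of √(1.0² + 1.0²) ≈ 1.4.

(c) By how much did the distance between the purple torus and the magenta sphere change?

-1.2

They were about 8.1 units apart before and 6.9 after — 1.2 units closer together.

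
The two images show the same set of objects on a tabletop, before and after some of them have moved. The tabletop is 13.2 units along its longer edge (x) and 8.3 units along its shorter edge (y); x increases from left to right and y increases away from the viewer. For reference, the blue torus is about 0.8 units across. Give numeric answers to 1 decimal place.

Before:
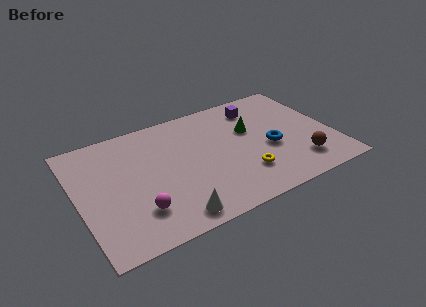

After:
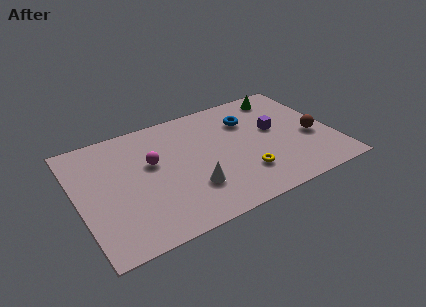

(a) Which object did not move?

the yellow torus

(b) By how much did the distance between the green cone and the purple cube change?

+0.9

Before: roughly 1.6 units apart; after: 2.5. That's 0.9 units further apart.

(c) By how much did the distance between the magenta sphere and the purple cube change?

-1.9

The distance was about 8.3 in the first image and 6.4 in the second, so they moved 1.9 units closer together.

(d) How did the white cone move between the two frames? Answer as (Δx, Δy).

(1.2, 1.4)

The white cone was at about (4.4, 1.0) and moved to about (5.6, 2.4).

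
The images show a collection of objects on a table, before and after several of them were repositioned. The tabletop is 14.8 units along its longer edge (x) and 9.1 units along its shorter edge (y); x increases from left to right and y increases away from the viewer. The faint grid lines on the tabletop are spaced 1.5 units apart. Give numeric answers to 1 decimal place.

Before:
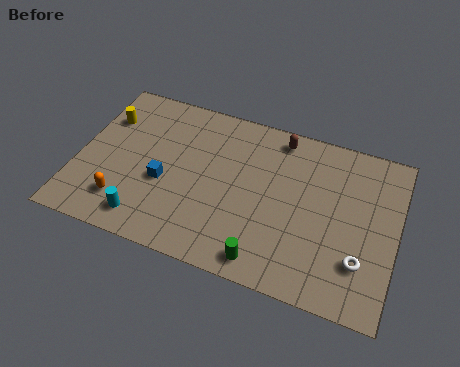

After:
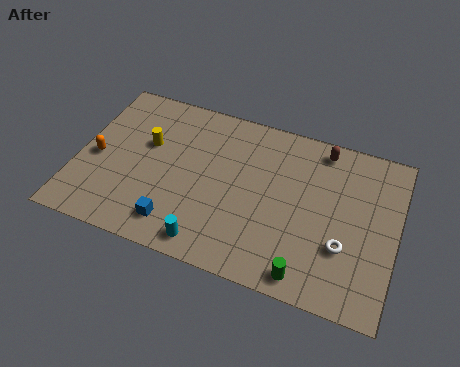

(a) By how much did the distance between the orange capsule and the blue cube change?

+2.3

They were about 2.4 units apart before and 4.7 after — 2.3 units further apart.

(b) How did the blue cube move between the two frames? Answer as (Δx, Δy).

(0.8, -2.1)

The blue cube started near (4.1, 3.7) and ended near (4.9, 1.6).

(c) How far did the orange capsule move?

2.6

From (2.4, 2.0) to (0.9, 4.1), the orange capsule covered √(1.5² + 2.1²) ≈ 2.6 units.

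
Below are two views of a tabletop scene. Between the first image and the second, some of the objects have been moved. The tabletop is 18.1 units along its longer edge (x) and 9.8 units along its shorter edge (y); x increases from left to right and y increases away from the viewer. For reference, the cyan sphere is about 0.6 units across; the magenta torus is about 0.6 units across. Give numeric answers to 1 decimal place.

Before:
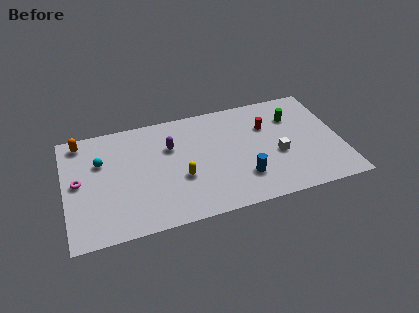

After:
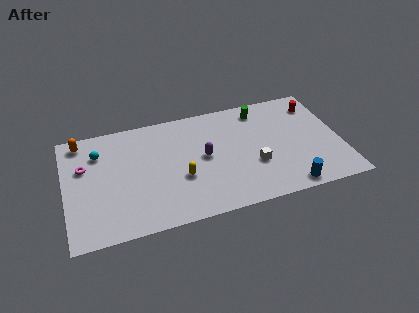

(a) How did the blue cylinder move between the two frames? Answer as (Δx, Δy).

(2.8, -1.6)

From the two frames, the blue cylinder sits at roughly (11.5, 2.6) before and (14.3, 1.0) after.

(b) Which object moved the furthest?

the red cylinder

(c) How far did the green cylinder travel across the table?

2.4

The green cylinder moved from about (15.2, 7.1) to (13.1, 8.3), a distance of √(2.1² + 1.2²) ≈ 2.4.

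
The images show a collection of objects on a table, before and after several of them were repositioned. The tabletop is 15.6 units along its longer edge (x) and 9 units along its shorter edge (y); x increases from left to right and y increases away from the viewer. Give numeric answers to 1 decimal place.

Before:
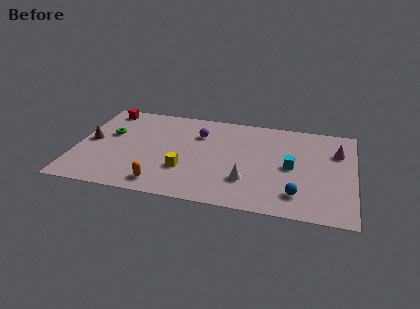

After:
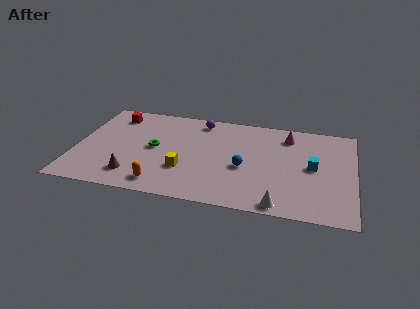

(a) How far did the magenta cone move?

3.0

The magenta cone moved from about (14.6, 6.3) to (11.8, 7.3), a distance of √(2.8² + 1.0²) ≈ 3.0.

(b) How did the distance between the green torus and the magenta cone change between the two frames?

-4.9

They were about 12.8 units apart before and 7.9 after — 4.9 units closer together.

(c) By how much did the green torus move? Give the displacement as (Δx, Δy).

(2.6, -0.9)

The green torus started near (1.8, 5.5) and ended near (4.4, 4.6).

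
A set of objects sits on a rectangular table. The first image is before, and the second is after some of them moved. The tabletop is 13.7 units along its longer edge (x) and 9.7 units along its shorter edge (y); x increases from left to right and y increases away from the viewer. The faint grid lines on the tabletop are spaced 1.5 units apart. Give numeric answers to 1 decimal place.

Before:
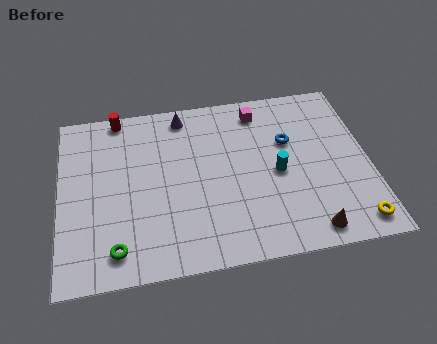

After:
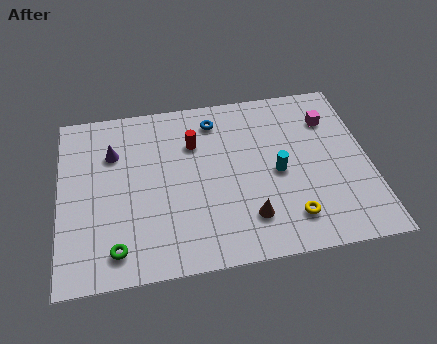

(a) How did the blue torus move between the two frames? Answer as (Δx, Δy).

(-3.2, 1.8)

The blue torus started near (10.2, 6.2) and ended near (7.0, 8.0).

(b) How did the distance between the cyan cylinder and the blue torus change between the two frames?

+2.6

They were about 1.8 units apart before and 4.4 after — 2.6 units further apart.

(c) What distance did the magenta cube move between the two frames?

3.3

From (9.0, 8.2) to (12.1, 7.2), the magenta cube covered √(3.1² + 1.0²) ≈ 3.3 units.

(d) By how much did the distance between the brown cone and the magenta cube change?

-1.0

The distance was about 7.3 in the first image and 6.3 in the second, so they moved 1.0 units closer together.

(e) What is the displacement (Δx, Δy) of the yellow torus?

(-2.8, 0.7)

The yellow torus started near (12.8, 1.2) and ended near (10.0, 1.9).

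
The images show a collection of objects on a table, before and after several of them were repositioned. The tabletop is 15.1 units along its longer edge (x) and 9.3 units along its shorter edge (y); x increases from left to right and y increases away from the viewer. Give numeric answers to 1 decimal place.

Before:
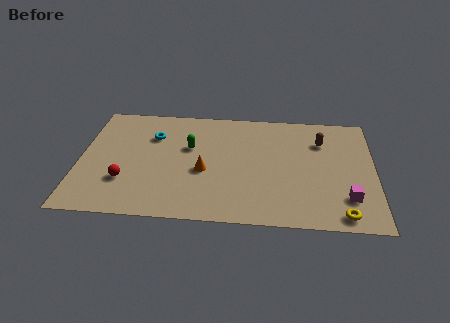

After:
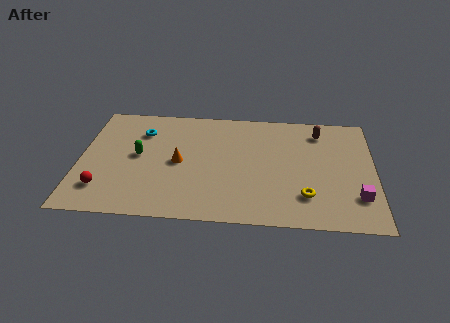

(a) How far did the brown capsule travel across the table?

0.8

The brown capsule was near (12.4, 6.8) before and (12.3, 7.6) after, so it travelled √(0.1² + 0.8²) ≈ 0.8 units.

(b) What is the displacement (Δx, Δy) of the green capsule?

(-2.6, -0.9)

From the two frames, the green capsule sits at roughly (5.6, 5.8) before and (3.0, 4.9) after.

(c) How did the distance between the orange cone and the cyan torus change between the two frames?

-0.7

They were about 3.8 units apart before and 3.1 after — 0.7 units closer together.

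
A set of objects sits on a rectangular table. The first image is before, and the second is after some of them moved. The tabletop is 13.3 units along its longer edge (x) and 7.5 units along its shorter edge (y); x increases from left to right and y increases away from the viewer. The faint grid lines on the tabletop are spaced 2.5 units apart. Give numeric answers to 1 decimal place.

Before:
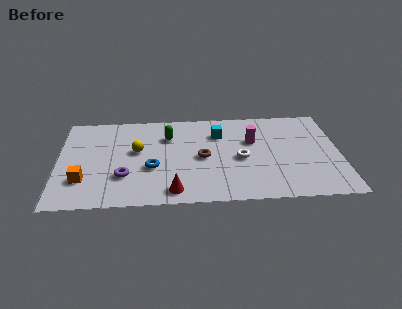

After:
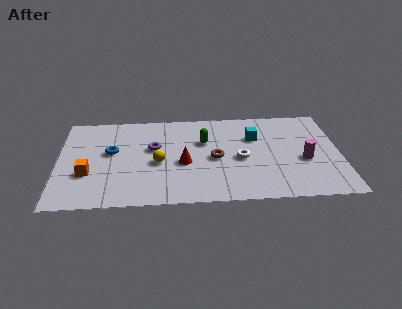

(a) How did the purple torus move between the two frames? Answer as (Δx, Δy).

(1.4, 2.2)

The purple torus started near (3.1, 2.3) and ended near (4.5, 4.5).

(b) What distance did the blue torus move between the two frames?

2.4

The blue torus moved from about (4.4, 2.9) to (2.5, 4.3), a distance of √(1.9² + 1.4²) ≈ 2.4.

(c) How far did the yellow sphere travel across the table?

1.4

The yellow sphere was near (3.7, 4.3) before and (4.7, 3.3) after, so it travelled √(1.0² + 1.0²) ≈ 1.4 units.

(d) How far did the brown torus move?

0.6

The brown torus was near (6.8, 3.6) before and (7.4, 3.5) after, so it travelled √(0.6² + 0.1²) ≈ 0.6 units.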